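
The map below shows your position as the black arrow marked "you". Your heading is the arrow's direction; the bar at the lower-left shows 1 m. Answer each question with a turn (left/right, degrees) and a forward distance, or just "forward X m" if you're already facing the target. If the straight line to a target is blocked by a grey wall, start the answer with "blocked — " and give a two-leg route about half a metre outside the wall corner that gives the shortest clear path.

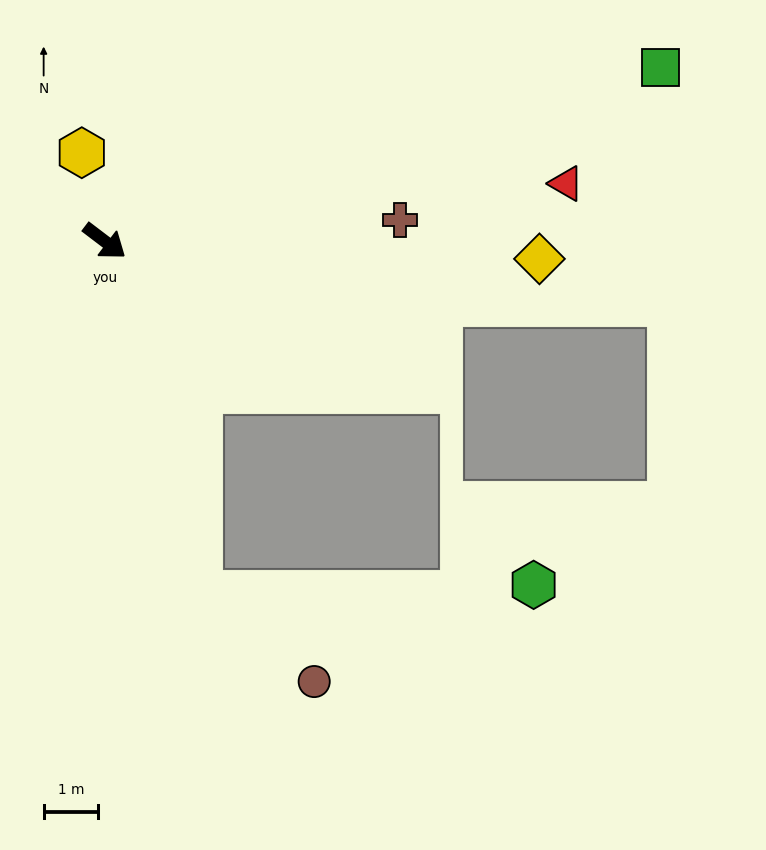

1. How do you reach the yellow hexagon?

turn left 142°, forward 1.7 m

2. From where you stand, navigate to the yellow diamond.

turn left 35°, forward 8.0 m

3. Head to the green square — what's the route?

turn left 55°, forward 10.7 m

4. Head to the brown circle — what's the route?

blocked — turn right 38°, forward 6.7 m, then turn left 38°, forward 2.6 m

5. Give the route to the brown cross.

turn left 41°, forward 5.4 m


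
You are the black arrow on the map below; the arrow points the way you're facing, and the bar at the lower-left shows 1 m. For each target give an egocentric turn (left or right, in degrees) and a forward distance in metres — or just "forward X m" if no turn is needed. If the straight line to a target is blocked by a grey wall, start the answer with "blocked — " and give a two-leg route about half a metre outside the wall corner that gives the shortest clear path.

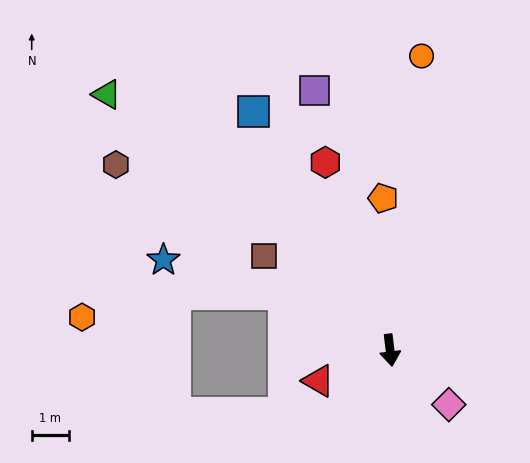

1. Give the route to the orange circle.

turn left 167°, forward 7.9 m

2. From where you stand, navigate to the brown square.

turn right 134°, forward 4.2 m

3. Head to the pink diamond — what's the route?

turn left 40°, forward 2.1 m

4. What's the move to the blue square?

turn right 157°, forward 7.3 m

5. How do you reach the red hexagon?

turn right 168°, forward 5.3 m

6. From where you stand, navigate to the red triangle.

turn right 74°, forward 2.1 m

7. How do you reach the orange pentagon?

turn left 176°, forward 4.1 m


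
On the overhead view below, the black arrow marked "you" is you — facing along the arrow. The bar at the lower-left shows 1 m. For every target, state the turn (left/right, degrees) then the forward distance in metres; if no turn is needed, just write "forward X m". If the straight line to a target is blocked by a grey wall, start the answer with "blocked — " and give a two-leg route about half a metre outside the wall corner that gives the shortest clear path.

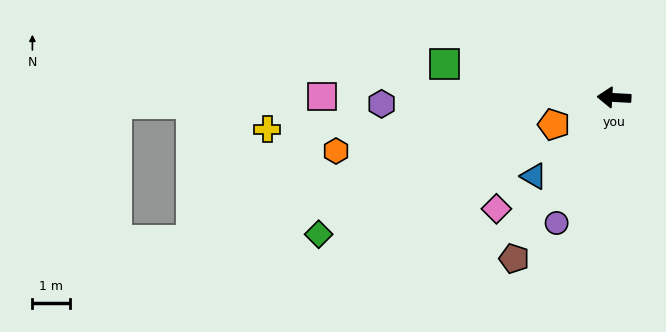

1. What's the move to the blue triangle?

turn left 47°, forward 3.0 m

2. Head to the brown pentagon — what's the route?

turn left 61°, forward 5.1 m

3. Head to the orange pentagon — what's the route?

turn left 27°, forward 1.8 m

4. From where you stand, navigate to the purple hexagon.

turn left 5°, forward 6.2 m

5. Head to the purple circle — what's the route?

turn left 68°, forward 3.7 m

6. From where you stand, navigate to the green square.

turn right 8°, forward 4.6 m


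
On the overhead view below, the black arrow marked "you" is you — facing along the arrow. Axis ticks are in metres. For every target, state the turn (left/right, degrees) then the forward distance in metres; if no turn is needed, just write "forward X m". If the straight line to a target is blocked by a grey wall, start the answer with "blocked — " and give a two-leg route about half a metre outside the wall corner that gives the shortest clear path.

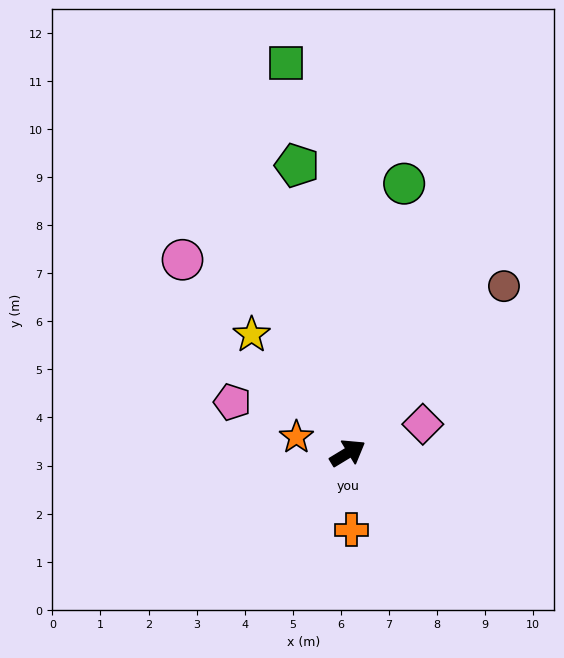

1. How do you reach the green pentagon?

turn left 69°, forward 6.1 m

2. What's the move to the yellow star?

turn left 98°, forward 3.2 m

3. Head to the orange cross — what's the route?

turn right 118°, forward 1.6 m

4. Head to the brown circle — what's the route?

turn left 16°, forward 4.8 m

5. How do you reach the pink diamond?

turn right 10°, forward 1.7 m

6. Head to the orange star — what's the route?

turn left 132°, forward 1.1 m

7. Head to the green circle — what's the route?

turn left 47°, forward 5.7 m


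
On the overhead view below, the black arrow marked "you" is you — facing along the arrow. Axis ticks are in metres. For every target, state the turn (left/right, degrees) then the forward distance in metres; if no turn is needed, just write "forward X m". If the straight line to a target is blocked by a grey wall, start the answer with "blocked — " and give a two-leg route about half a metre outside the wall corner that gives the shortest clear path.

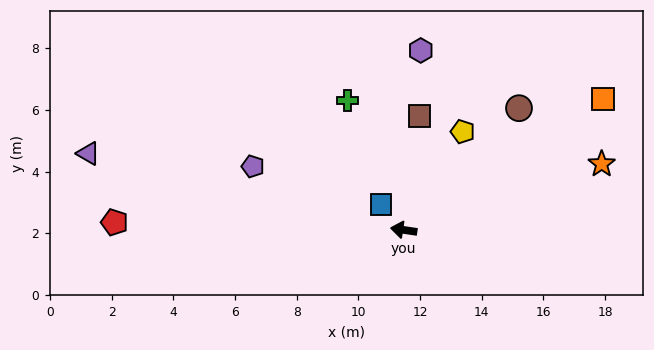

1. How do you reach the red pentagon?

turn left 7°, forward 9.4 m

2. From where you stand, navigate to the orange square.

turn right 138°, forward 7.7 m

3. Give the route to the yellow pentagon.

turn right 113°, forward 3.7 m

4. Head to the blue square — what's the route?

turn right 40°, forward 1.1 m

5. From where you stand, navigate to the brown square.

turn right 89°, forward 3.7 m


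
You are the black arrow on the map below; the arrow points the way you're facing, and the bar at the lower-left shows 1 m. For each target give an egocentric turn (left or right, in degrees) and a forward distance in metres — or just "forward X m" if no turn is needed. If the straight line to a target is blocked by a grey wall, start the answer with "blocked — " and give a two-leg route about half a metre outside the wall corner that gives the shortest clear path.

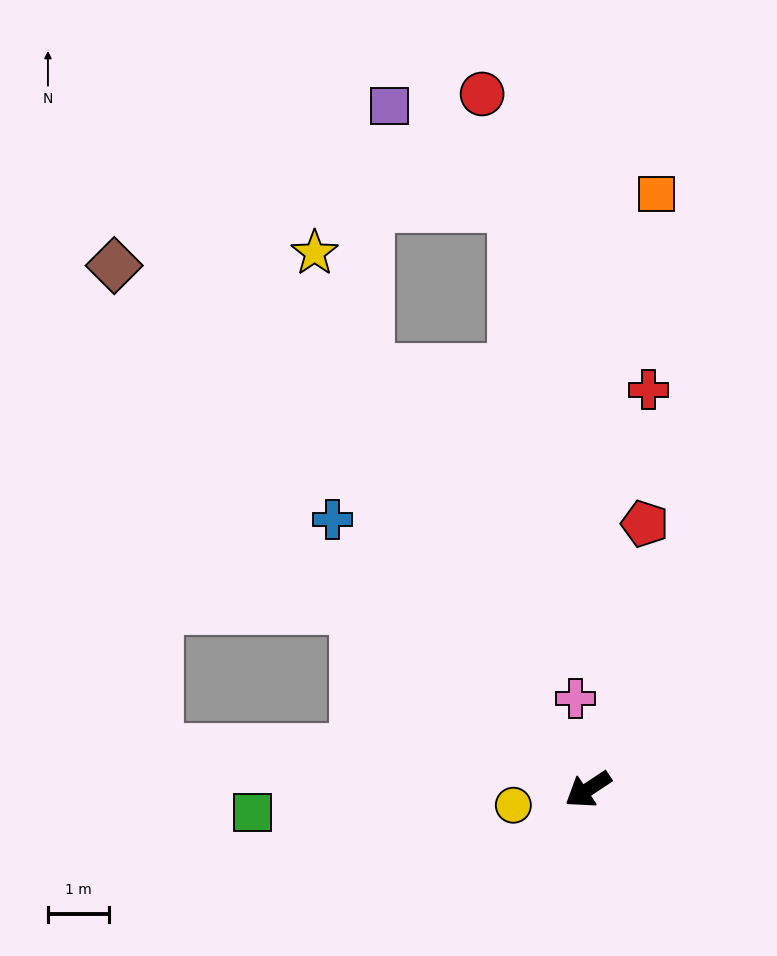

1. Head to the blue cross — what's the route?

turn right 80°, forward 6.1 m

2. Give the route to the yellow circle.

turn right 22°, forward 1.2 m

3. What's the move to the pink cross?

turn right 116°, forward 1.5 m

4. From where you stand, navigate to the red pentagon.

turn right 136°, forward 4.4 m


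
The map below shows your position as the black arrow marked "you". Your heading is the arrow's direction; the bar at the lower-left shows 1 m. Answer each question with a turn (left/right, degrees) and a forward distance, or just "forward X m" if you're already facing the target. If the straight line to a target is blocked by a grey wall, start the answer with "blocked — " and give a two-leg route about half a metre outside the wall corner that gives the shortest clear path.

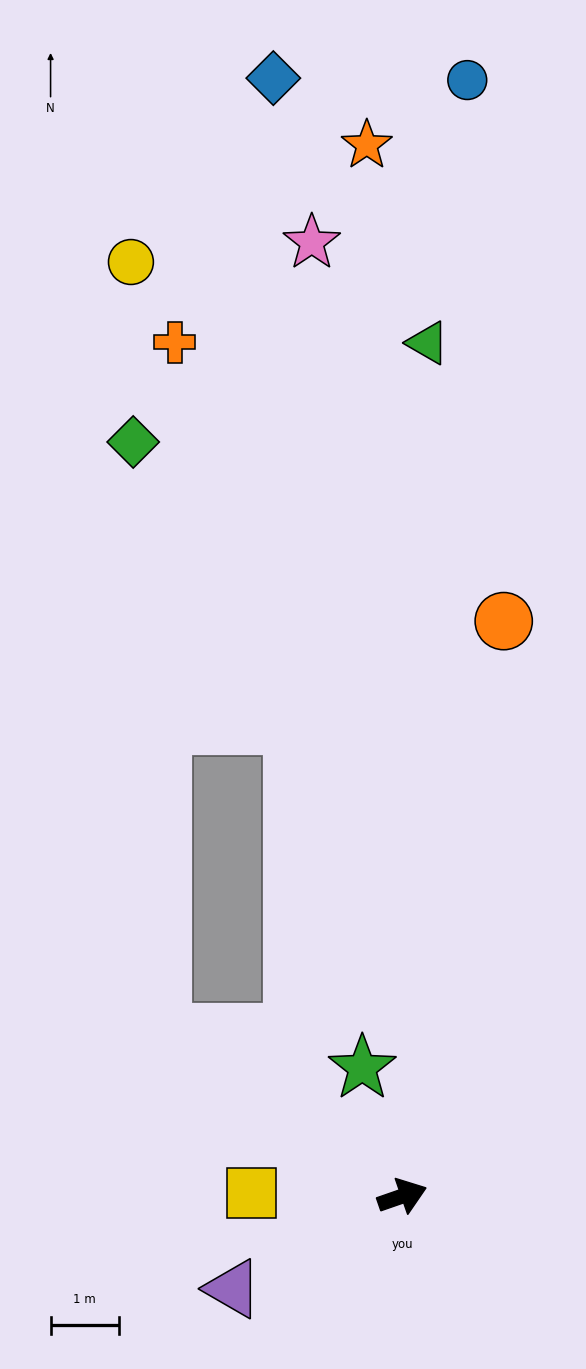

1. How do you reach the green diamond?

blocked — turn left 127°, forward 4.2 m, then turn right 53°, forward 8.6 m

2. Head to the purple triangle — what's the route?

turn right 171°, forward 2.8 m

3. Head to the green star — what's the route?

turn left 88°, forward 2.0 m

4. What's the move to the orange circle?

turn left 61°, forward 8.5 m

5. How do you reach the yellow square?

turn left 160°, forward 2.2 m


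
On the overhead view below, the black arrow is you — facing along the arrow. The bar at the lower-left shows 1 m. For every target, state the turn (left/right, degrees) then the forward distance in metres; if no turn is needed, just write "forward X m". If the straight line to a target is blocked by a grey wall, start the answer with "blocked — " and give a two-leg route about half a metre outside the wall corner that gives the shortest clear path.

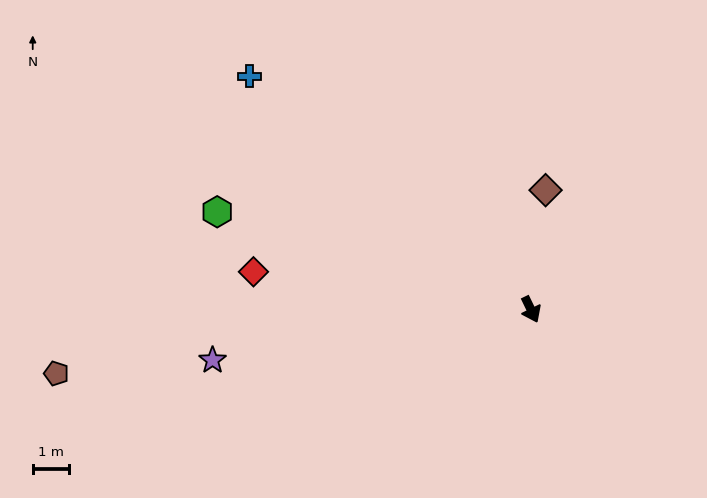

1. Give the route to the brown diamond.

turn left 147°, forward 3.3 m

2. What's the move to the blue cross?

turn right 155°, forward 10.0 m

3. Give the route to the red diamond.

turn right 124°, forward 7.7 m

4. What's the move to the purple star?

turn right 107°, forward 8.8 m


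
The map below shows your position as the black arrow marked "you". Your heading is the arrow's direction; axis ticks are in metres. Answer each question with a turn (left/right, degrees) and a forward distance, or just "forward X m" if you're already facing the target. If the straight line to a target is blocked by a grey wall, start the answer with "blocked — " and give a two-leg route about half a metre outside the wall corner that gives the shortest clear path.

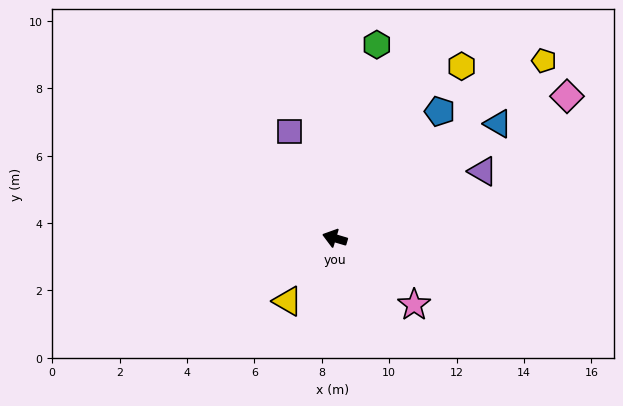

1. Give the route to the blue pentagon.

turn right 113°, forward 4.9 m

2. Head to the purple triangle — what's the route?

turn right 139°, forward 4.8 m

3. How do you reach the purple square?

turn right 50°, forward 3.4 m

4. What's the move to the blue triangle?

turn right 128°, forward 5.9 m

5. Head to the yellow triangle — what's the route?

turn left 70°, forward 2.3 m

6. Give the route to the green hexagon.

turn right 86°, forward 5.9 m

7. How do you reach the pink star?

turn left 157°, forward 3.1 m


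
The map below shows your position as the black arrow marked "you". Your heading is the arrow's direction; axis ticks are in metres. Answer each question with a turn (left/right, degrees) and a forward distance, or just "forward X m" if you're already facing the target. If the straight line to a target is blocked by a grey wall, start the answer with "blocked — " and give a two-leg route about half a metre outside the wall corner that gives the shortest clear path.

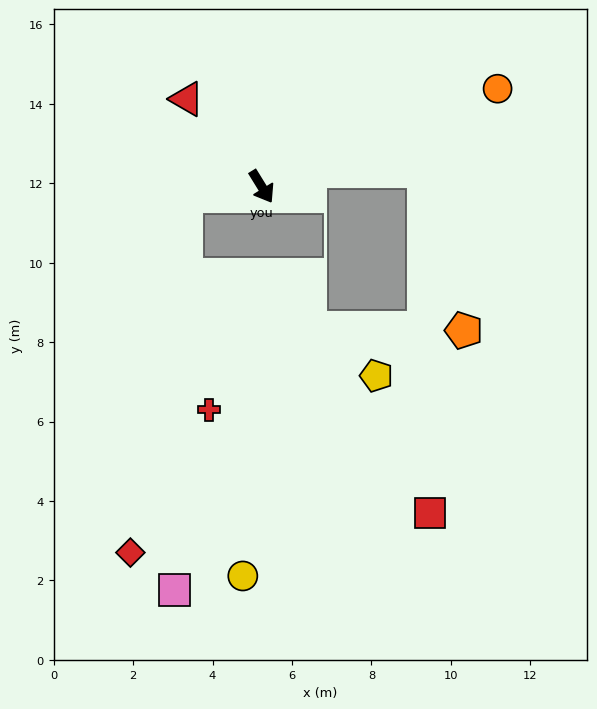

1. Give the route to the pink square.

blocked — turn right 114°, forward 1.9 m, then turn left 81°, forward 9.9 m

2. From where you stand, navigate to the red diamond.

blocked — turn right 114°, forward 1.9 m, then turn left 74°, forward 9.1 m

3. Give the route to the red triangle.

turn right 171°, forward 2.9 m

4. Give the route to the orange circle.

turn left 81°, forward 6.4 m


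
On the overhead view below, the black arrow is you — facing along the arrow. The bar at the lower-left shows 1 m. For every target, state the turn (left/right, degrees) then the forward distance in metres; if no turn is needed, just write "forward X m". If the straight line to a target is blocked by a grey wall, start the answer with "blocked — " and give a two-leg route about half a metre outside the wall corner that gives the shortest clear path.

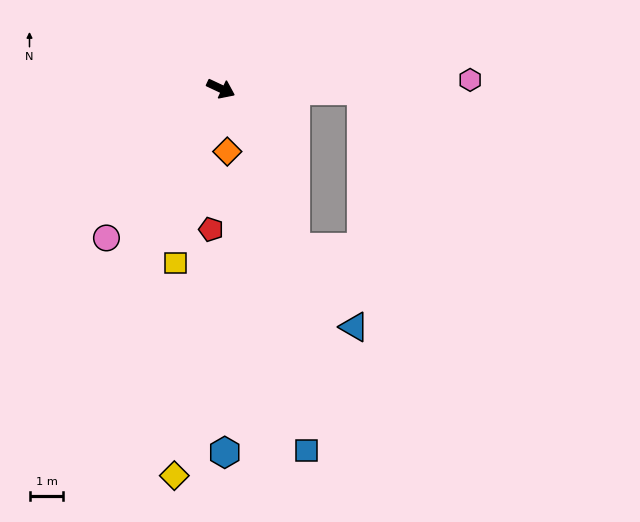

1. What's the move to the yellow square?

turn right 79°, forward 5.3 m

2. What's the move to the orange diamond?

turn right 59°, forward 1.9 m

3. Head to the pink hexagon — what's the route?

turn left 27°, forward 7.4 m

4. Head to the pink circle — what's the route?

turn right 102°, forward 5.5 m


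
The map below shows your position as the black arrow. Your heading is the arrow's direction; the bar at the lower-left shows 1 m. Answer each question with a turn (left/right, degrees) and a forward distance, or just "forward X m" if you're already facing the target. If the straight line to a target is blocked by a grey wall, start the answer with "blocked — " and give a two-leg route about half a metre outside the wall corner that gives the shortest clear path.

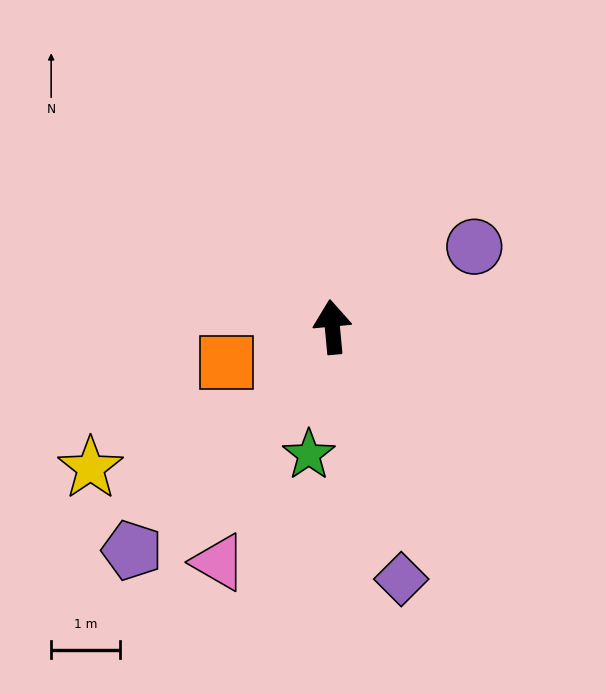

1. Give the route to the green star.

turn left 164°, forward 1.9 m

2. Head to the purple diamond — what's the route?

turn right 170°, forward 3.8 m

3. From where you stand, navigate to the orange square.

turn left 103°, forward 1.6 m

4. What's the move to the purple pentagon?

turn left 133°, forward 4.3 m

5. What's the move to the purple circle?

turn right 66°, forward 2.4 m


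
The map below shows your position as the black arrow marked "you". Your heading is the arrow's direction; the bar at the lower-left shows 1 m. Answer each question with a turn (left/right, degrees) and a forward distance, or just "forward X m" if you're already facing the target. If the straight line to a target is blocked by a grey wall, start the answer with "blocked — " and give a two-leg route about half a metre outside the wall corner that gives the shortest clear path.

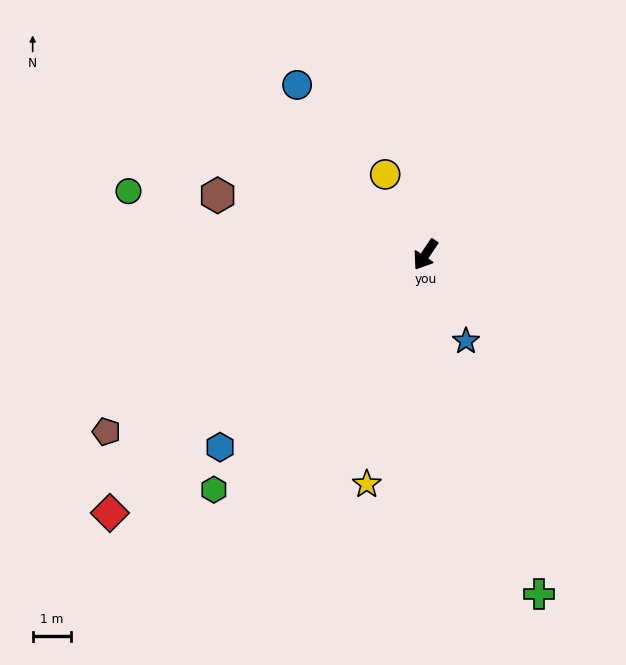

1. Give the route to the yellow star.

turn left 20°, forward 6.2 m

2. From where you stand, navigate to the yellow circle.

turn right 120°, forward 2.4 m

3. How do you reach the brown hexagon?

turn right 72°, forward 5.7 m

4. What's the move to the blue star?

turn left 59°, forward 2.5 m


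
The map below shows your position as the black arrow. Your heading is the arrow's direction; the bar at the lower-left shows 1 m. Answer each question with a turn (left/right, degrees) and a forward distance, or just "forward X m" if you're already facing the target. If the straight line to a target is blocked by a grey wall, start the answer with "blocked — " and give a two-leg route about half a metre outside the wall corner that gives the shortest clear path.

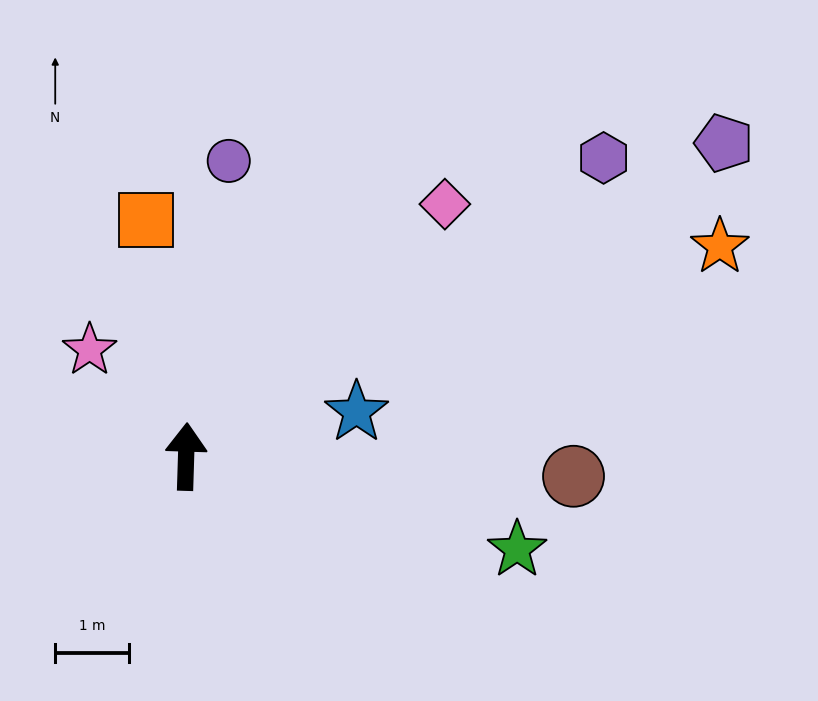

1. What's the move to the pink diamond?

turn right 44°, forward 4.9 m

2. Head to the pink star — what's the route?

turn left 44°, forward 1.9 m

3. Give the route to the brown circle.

turn right 91°, forward 5.3 m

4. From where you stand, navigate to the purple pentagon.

turn right 58°, forward 8.4 m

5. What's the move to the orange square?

turn left 11°, forward 3.2 m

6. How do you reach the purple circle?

turn right 6°, forward 4.0 m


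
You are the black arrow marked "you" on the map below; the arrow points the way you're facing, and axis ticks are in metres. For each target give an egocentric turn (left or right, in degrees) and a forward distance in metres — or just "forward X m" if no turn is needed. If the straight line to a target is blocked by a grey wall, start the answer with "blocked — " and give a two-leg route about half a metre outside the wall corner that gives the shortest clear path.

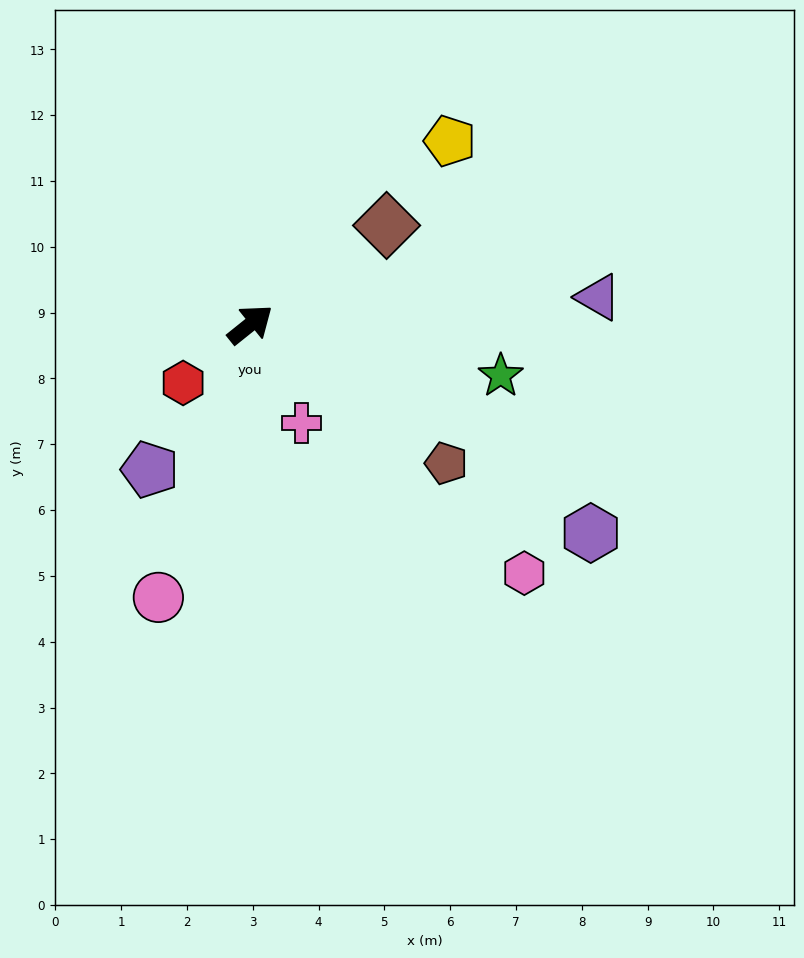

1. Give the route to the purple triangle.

turn right 34°, forward 5.3 m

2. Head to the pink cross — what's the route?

turn right 101°, forward 1.7 m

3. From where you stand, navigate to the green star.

turn right 50°, forward 3.9 m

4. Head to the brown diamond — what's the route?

turn right 3°, forward 2.6 m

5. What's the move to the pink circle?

turn right 147°, forward 4.4 m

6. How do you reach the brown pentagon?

turn right 74°, forward 3.6 m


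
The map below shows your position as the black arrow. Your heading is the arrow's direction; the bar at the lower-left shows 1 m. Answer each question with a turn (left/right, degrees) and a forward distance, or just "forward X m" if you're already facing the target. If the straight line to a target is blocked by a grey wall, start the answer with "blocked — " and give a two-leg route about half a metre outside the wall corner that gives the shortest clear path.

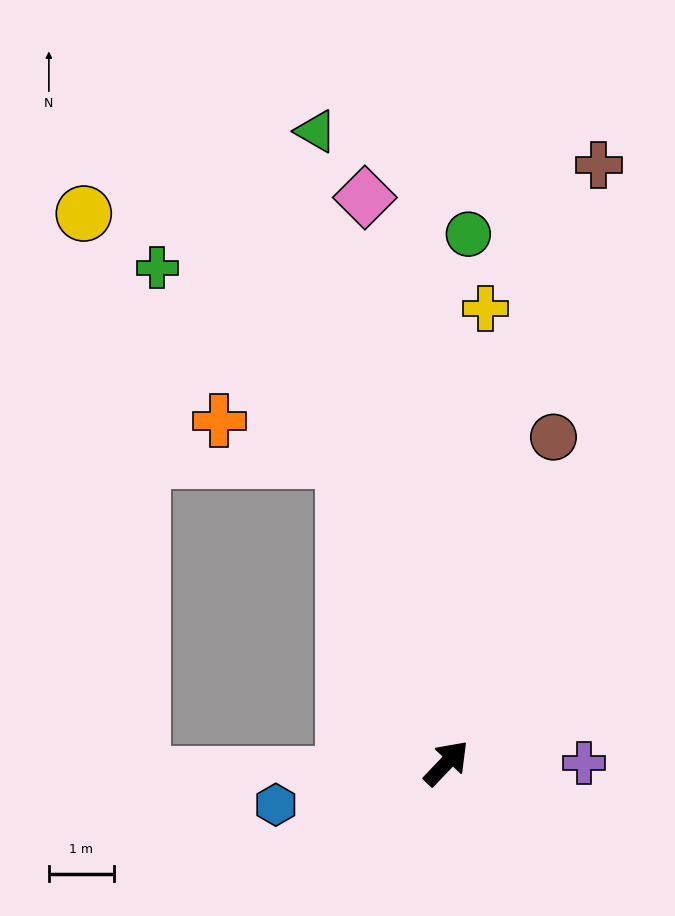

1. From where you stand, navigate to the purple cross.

turn right 46°, forward 2.1 m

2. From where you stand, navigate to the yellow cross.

turn left 39°, forward 7.0 m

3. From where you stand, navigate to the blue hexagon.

turn left 147°, forward 2.7 m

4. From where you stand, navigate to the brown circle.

turn left 25°, forward 5.3 m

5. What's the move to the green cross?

blocked — turn left 62°, forward 4.9 m, then turn left 26°, forward 4.1 m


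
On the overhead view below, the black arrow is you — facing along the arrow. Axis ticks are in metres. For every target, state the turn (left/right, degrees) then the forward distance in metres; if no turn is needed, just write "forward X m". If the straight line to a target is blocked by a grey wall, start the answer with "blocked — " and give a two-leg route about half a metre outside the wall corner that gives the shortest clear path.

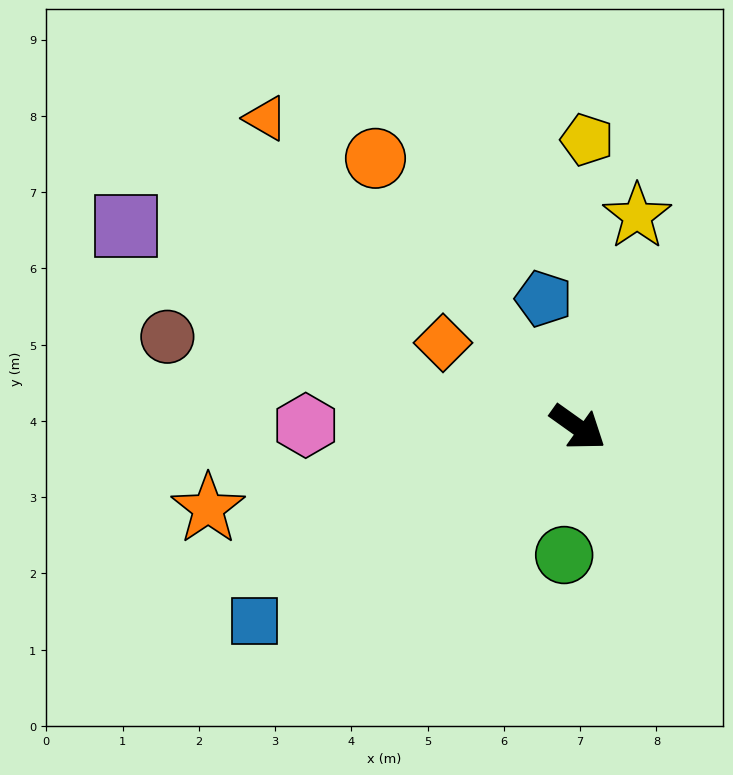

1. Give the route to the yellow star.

turn left 110°, forward 2.9 m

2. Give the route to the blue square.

turn right 114°, forward 4.9 m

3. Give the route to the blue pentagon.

turn left 140°, forward 1.7 m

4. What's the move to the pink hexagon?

turn right 145°, forward 3.6 m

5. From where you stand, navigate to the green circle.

turn right 61°, forward 1.7 m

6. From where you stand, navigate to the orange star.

turn right 132°, forward 5.0 m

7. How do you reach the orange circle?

turn left 162°, forward 4.4 m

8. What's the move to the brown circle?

turn right 157°, forward 5.5 m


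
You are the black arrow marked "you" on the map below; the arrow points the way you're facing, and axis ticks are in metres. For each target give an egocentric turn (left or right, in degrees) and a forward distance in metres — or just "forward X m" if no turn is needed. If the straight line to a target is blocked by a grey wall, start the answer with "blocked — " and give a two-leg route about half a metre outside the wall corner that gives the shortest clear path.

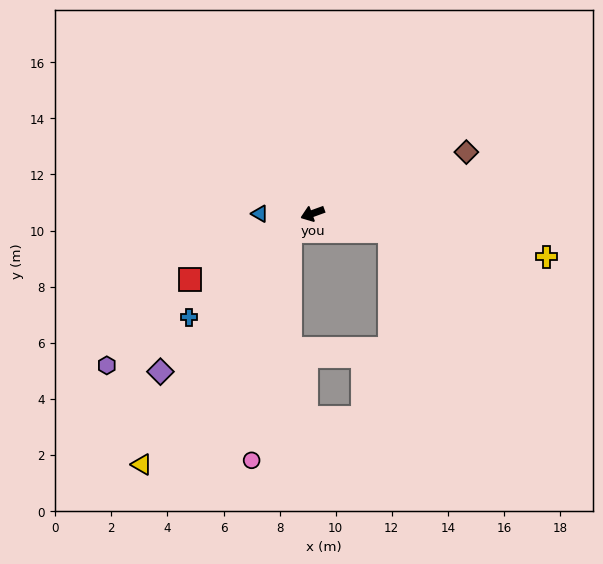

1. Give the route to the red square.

turn left 8°, forward 5.0 m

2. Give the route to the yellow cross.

turn left 150°, forward 8.5 m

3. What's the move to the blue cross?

turn left 20°, forward 5.8 m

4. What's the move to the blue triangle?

turn right 20°, forward 1.9 m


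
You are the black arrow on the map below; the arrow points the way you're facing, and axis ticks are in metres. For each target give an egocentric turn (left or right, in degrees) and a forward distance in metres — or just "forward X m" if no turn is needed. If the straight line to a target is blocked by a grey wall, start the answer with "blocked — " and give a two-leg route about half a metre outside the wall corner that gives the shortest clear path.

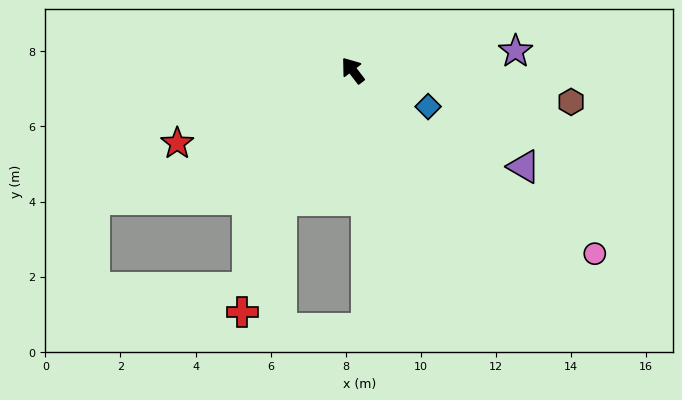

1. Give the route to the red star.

turn left 75°, forward 5.1 m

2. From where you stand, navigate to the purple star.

turn right 121°, forward 4.4 m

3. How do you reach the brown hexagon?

turn right 136°, forward 5.9 m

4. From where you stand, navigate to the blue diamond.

turn right 153°, forward 2.2 m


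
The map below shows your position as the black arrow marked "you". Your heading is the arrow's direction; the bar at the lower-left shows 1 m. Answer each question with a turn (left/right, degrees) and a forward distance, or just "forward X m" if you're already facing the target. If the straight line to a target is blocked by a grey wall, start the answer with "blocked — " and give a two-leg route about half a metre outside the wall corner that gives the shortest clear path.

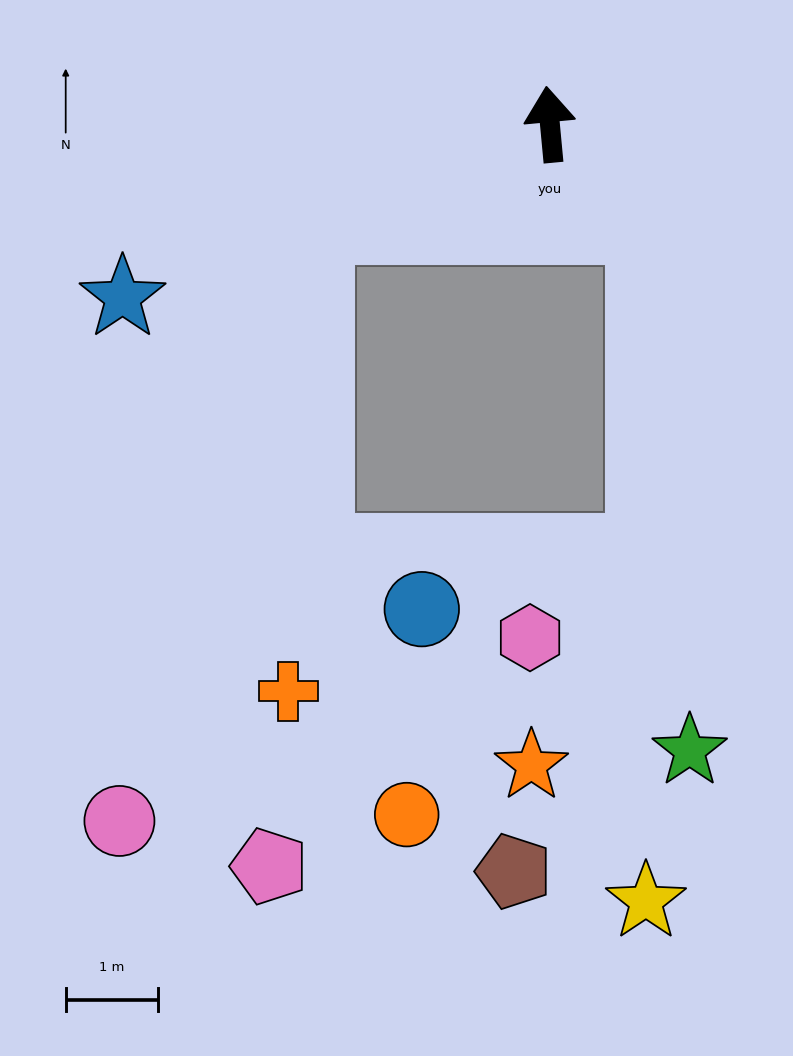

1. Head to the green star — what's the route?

blocked — turn right 142°, forward 1.5 m, then turn right 39°, forward 5.7 m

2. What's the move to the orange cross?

blocked — turn left 108°, forward 2.8 m, then turn left 63°, forward 5.1 m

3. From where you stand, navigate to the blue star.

turn left 107°, forward 5.0 m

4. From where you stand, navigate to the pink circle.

blocked — turn left 108°, forward 2.8 m, then turn left 49°, forward 6.8 m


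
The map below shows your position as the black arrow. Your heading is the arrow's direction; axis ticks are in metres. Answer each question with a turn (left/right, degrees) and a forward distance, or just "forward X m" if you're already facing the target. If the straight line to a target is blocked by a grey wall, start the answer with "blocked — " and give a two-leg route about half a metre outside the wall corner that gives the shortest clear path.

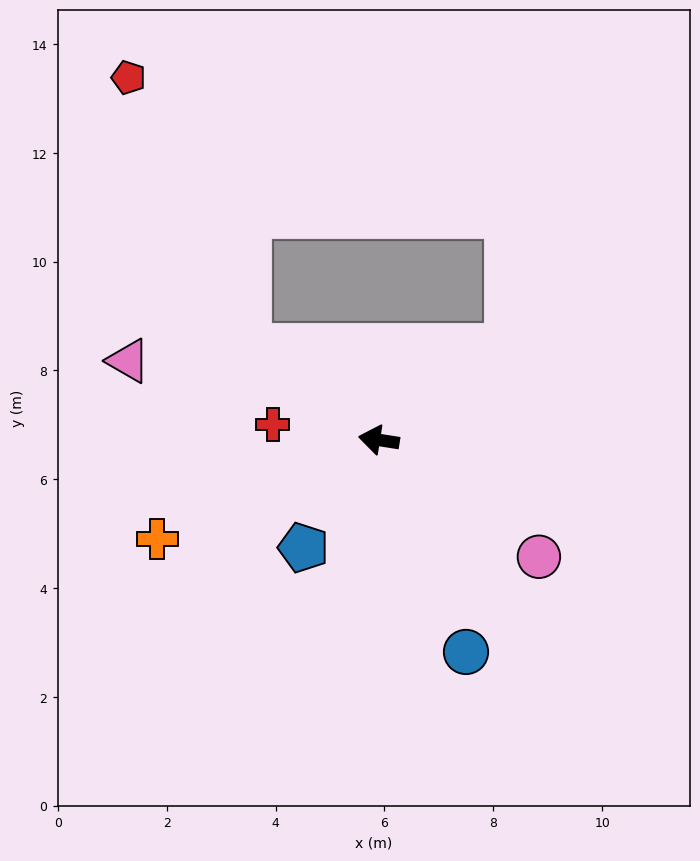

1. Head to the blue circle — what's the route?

turn left 121°, forward 4.2 m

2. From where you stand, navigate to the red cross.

forward 2.0 m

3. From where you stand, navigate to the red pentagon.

blocked — turn right 27°, forward 2.9 m, then turn right 30°, forward 5.4 m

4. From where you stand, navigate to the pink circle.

turn left 153°, forward 3.6 m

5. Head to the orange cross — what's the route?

turn left 33°, forward 4.5 m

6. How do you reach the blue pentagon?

turn left 64°, forward 2.4 m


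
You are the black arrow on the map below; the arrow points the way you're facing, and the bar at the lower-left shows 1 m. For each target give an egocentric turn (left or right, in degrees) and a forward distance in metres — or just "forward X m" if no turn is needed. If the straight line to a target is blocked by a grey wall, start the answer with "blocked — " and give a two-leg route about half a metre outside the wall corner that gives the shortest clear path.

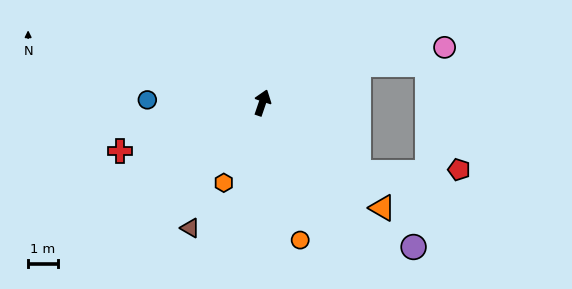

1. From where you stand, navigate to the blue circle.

turn left 107°, forward 3.9 m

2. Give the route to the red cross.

turn left 128°, forward 5.1 m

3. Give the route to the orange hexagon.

turn left 173°, forward 3.0 m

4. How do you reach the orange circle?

turn right 146°, forward 4.8 m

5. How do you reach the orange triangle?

turn right 112°, forward 5.4 m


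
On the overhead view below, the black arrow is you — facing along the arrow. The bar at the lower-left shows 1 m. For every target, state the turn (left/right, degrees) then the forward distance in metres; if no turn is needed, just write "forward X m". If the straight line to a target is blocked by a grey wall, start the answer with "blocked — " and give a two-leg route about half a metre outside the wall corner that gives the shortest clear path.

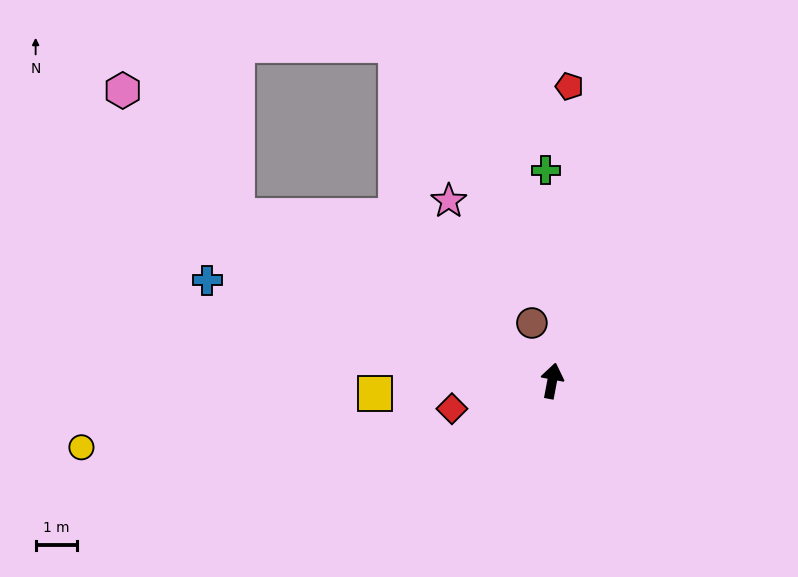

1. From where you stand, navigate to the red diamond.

turn left 116°, forward 2.5 m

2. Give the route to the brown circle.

turn left 30°, forward 1.5 m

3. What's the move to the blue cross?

turn left 84°, forward 8.8 m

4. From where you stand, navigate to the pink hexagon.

blocked — turn left 73°, forward 8.7 m, then turn right 20°, forward 4.1 m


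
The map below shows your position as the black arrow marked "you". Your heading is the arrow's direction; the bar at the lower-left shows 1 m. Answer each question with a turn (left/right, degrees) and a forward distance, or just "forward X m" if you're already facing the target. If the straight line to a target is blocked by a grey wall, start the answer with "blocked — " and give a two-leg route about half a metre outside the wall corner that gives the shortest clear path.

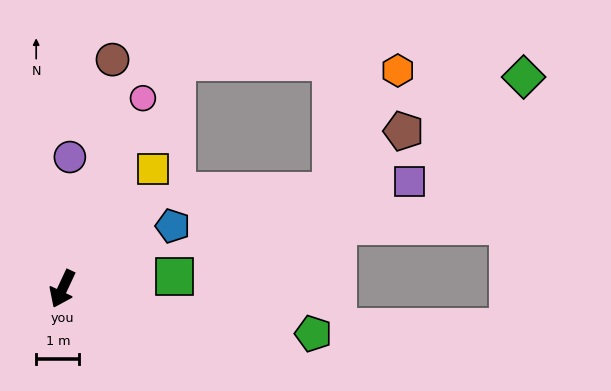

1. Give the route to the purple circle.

turn right 158°, forward 3.0 m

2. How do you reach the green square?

turn left 122°, forward 2.6 m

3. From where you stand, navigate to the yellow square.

turn left 168°, forward 3.5 m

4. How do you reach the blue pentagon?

turn left 145°, forward 2.9 m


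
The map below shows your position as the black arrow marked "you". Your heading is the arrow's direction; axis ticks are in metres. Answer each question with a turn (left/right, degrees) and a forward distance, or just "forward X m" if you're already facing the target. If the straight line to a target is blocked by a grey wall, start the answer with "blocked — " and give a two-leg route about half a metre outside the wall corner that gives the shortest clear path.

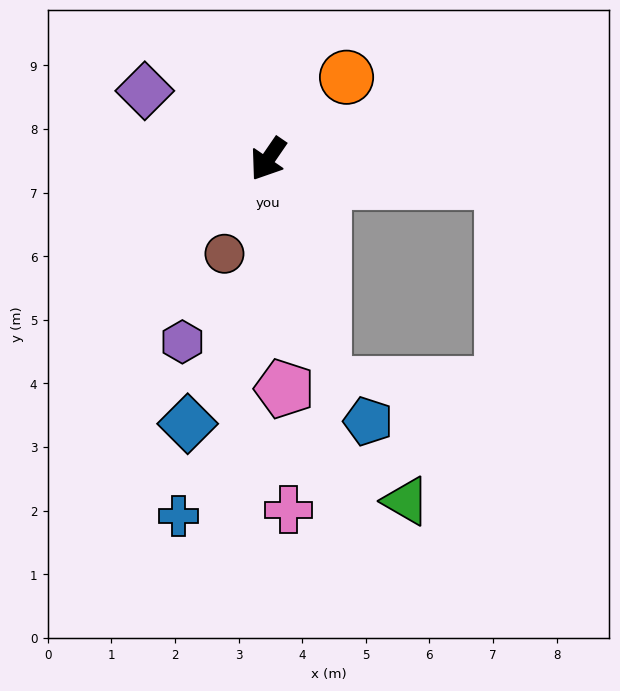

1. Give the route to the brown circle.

turn left 10°, forward 1.6 m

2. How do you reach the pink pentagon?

turn left 38°, forward 3.6 m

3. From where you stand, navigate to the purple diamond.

turn right 85°, forward 2.2 m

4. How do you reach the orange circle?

turn left 171°, forward 1.8 m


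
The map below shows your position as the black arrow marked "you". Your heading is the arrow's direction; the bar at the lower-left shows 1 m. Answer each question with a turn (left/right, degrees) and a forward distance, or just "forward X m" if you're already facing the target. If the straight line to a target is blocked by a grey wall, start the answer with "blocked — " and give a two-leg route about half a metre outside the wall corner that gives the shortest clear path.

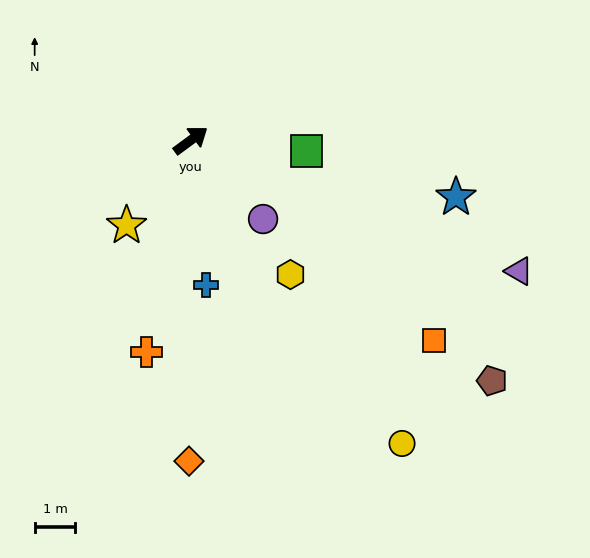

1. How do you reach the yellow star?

turn right 163°, forward 2.6 m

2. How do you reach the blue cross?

turn right 120°, forward 3.6 m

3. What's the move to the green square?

turn right 42°, forward 2.9 m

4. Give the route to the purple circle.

turn right 84°, forward 2.6 m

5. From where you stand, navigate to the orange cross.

turn right 138°, forward 5.3 m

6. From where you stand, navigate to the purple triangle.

turn right 58°, forward 8.7 m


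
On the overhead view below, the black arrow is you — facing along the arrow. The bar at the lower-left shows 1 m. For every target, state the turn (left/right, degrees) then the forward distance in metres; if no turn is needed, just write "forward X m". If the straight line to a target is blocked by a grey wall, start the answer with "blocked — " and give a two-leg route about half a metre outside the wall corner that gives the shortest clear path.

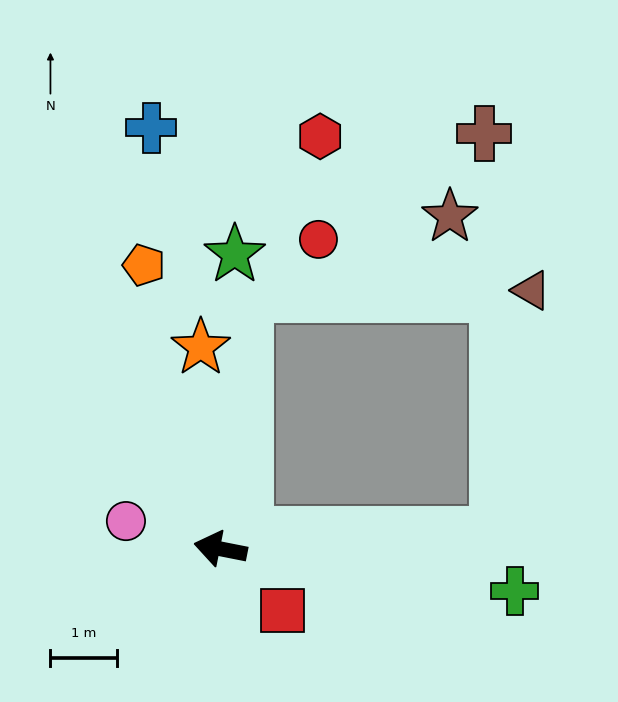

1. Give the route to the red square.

turn left 147°, forward 1.3 m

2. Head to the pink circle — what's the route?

turn right 5°, forward 1.5 m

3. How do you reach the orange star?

turn right 73°, forward 3.0 m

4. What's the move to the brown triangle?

blocked — turn right 166°, forward 4.2 m, then turn left 79°, forward 3.7 m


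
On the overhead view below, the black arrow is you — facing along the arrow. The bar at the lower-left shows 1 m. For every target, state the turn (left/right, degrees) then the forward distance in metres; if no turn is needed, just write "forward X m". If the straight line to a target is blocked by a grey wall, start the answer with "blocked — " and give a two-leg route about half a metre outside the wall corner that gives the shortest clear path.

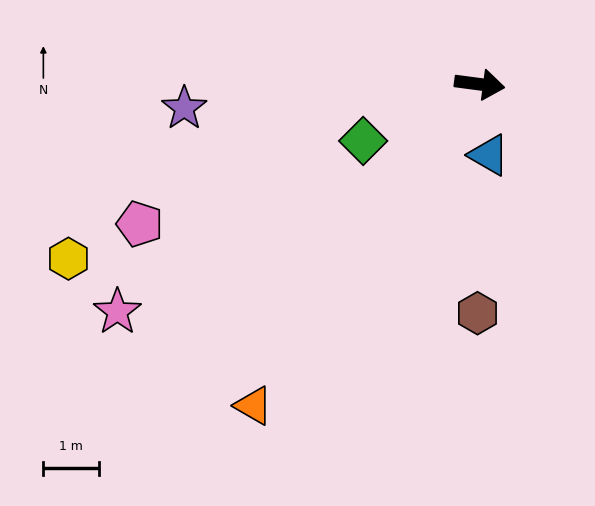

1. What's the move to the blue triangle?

turn right 75°, forward 1.3 m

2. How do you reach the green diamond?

turn right 147°, forward 2.3 m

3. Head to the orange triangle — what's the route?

turn right 118°, forward 7.0 m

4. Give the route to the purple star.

turn right 168°, forward 5.3 m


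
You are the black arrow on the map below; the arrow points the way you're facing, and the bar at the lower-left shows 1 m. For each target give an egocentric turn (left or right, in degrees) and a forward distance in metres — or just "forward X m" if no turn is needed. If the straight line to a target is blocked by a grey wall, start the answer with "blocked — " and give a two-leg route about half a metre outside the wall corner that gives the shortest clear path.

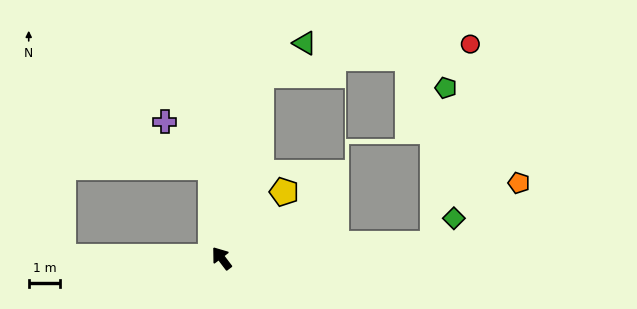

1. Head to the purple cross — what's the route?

blocked — turn right 31°, forward 2.9 m, then turn left 40°, forward 2.0 m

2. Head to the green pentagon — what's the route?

blocked — turn right 124°, forward 6.7 m, then turn left 82°, forward 5.0 m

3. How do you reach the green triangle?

blocked — turn right 49°, forward 5.9 m, then turn right 42°, forward 1.7 m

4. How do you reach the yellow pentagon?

turn right 81°, forward 2.9 m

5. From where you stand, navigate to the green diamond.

blocked — turn right 124°, forward 6.7 m, then turn left 49°, forward 1.1 m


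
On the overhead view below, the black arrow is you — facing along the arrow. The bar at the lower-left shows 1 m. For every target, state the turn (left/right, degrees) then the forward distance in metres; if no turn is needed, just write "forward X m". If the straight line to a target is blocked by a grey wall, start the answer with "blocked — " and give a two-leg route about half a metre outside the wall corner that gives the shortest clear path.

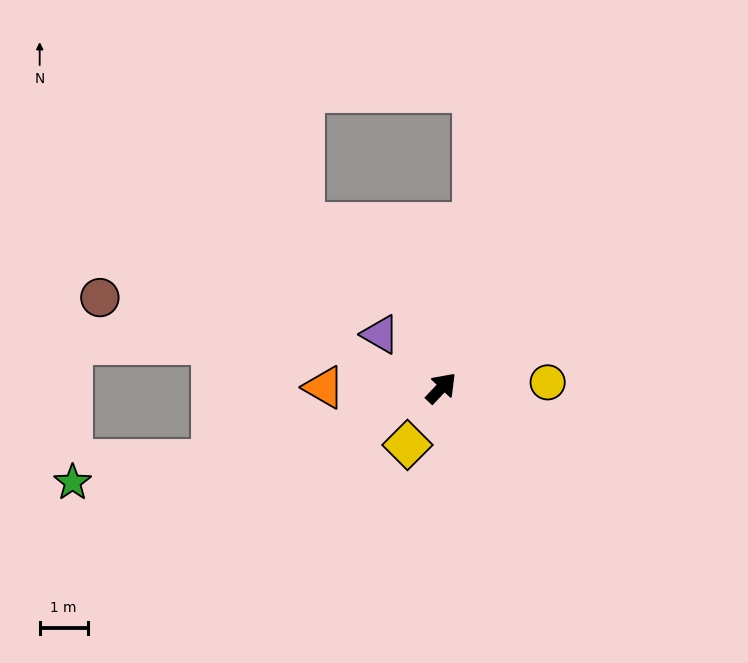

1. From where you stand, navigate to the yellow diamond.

turn right 167°, forward 1.4 m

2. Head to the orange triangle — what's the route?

turn left 133°, forward 2.4 m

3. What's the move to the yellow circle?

turn right 44°, forward 2.2 m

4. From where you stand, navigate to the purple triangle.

turn left 92°, forward 1.7 m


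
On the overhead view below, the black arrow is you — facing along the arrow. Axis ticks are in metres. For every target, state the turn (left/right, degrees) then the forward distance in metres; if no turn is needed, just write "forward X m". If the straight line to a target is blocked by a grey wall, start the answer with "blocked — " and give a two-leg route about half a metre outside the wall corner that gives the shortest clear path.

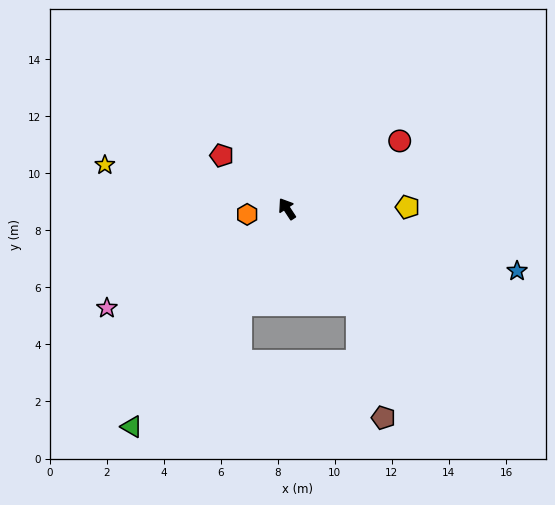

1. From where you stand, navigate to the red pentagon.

turn left 17°, forward 3.0 m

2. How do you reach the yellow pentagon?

turn right 122°, forward 4.2 m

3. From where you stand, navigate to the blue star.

turn right 138°, forward 8.4 m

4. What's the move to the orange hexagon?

turn left 65°, forward 1.4 m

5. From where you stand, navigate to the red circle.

turn right 92°, forward 4.6 m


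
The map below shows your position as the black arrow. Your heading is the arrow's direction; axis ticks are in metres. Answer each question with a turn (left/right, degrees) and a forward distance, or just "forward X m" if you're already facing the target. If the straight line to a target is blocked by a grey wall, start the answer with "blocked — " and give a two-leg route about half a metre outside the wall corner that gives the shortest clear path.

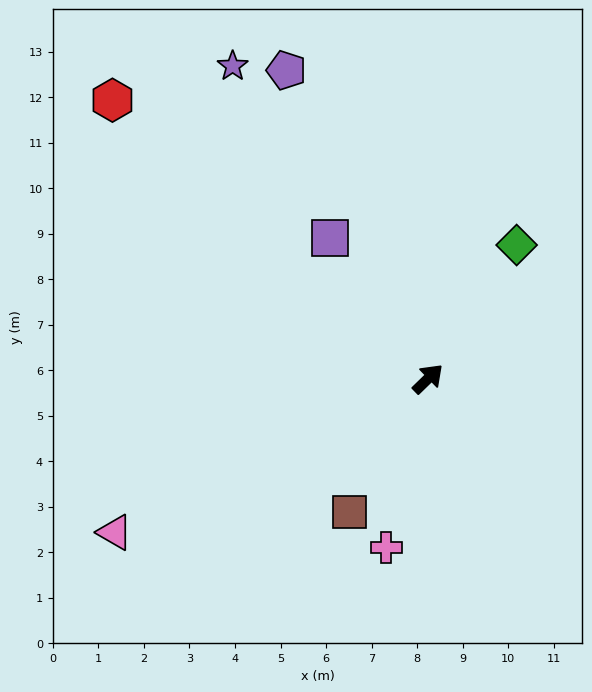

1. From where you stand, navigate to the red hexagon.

turn left 94°, forward 9.2 m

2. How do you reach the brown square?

turn right 165°, forward 3.4 m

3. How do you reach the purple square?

turn left 81°, forward 3.8 m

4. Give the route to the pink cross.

turn right 148°, forward 3.8 m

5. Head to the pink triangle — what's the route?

turn left 162°, forward 7.7 m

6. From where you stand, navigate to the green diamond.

turn left 12°, forward 3.5 m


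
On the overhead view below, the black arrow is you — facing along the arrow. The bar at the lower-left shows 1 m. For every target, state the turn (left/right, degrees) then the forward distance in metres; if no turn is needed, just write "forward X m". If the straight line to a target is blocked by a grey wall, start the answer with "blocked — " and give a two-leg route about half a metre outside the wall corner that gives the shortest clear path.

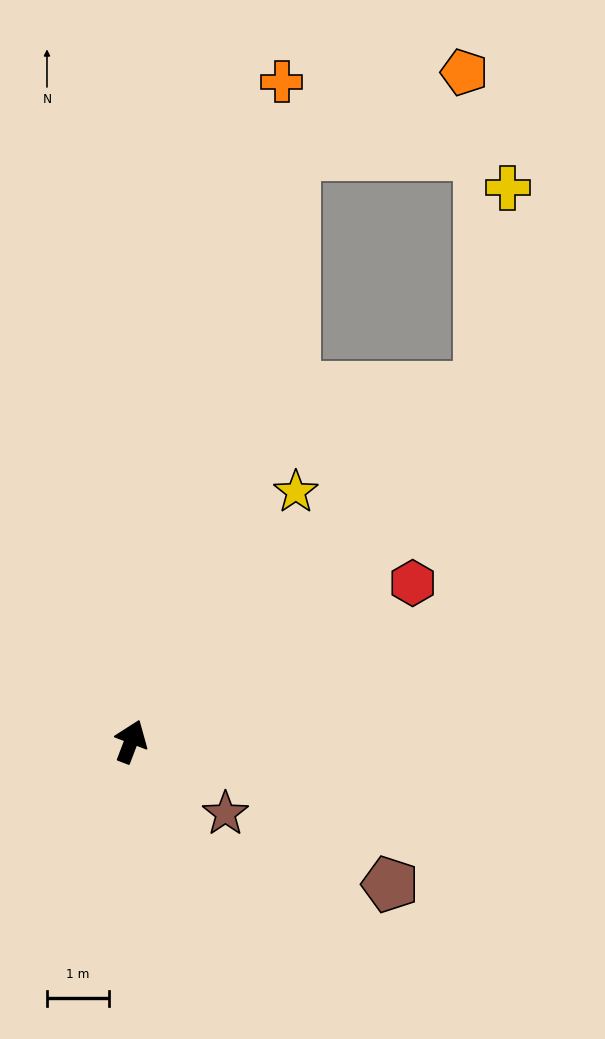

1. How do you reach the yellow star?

turn right 12°, forward 4.8 m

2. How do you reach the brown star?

turn right 106°, forward 1.9 m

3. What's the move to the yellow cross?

blocked — turn right 24°, forward 8.0 m, then turn left 37°, forward 3.2 m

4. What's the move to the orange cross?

turn left 8°, forward 10.9 m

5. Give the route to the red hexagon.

turn right 40°, forward 5.2 m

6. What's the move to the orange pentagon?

blocked — turn left 5°, forward 9.8 m, then turn right 48°, forward 3.0 m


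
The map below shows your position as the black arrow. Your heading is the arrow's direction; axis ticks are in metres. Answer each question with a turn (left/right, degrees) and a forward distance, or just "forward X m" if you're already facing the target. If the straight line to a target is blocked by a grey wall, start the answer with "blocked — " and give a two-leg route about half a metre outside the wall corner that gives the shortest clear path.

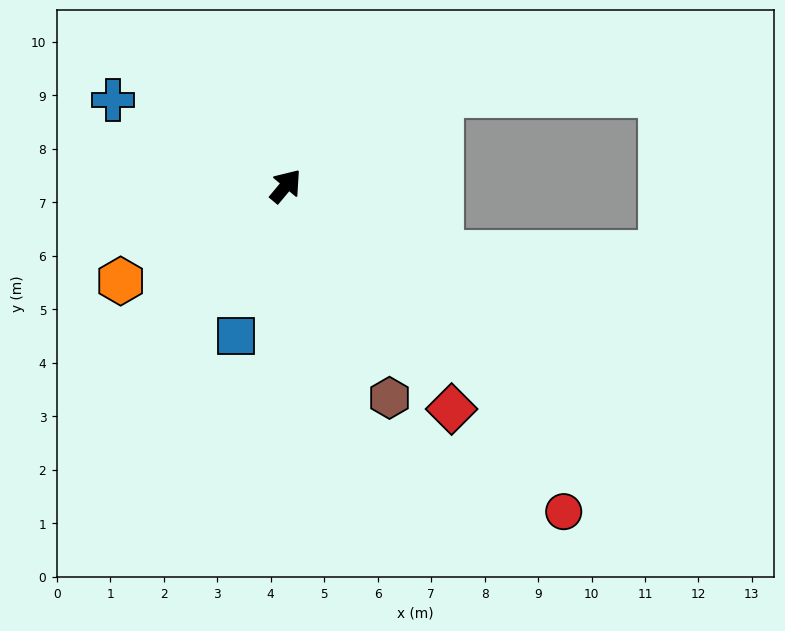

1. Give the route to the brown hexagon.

turn right 114°, forward 4.4 m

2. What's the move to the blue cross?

turn left 104°, forward 3.6 m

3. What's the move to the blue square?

turn right 158°, forward 3.0 m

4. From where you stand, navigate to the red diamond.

turn right 104°, forward 5.2 m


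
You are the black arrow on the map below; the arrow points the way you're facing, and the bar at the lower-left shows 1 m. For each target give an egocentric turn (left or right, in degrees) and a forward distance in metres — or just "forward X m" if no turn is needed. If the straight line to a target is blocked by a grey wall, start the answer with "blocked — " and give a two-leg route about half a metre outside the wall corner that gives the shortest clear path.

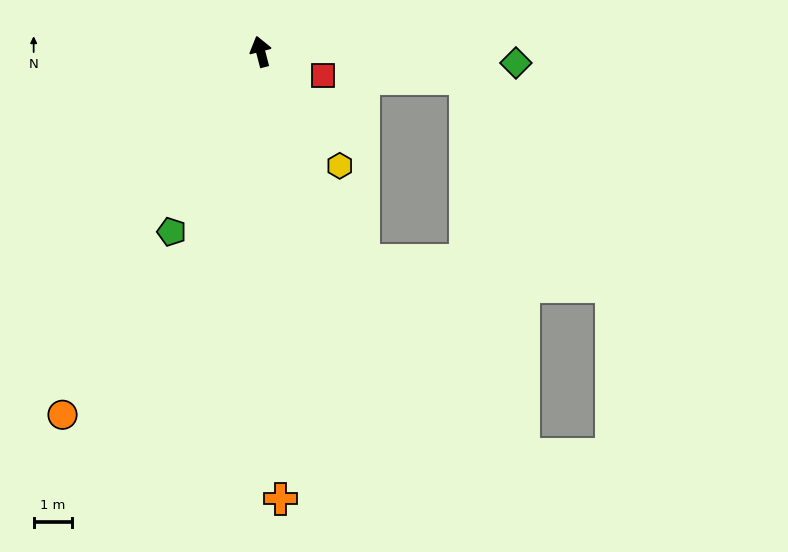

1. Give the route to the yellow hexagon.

turn right 160°, forward 3.6 m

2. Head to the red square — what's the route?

turn right 126°, forward 1.7 m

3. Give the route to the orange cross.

turn left 168°, forward 11.6 m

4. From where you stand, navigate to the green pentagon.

turn left 139°, forward 5.2 m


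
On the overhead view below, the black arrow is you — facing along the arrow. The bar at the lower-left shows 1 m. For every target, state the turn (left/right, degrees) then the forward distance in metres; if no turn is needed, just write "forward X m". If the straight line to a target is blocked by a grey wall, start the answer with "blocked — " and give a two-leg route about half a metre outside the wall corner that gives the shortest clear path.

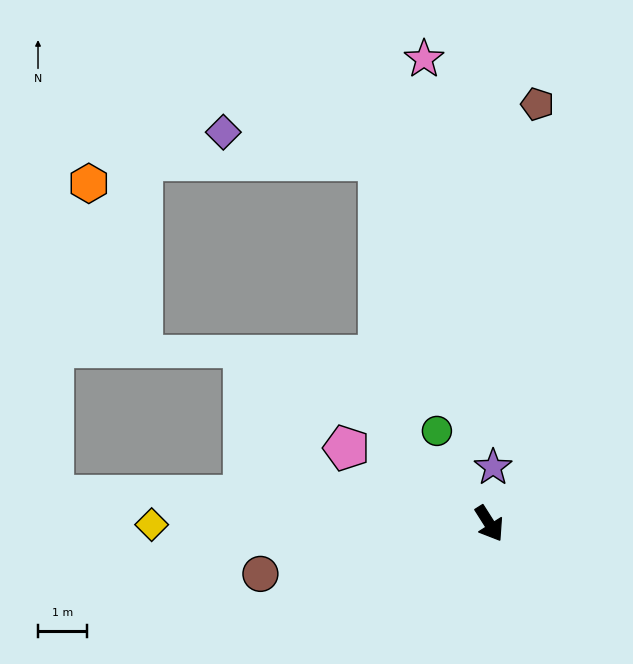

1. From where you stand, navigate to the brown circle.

turn right 110°, forward 4.8 m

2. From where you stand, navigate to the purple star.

turn left 144°, forward 1.2 m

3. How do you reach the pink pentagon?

turn right 150°, forward 3.3 m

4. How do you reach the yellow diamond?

turn right 122°, forward 6.9 m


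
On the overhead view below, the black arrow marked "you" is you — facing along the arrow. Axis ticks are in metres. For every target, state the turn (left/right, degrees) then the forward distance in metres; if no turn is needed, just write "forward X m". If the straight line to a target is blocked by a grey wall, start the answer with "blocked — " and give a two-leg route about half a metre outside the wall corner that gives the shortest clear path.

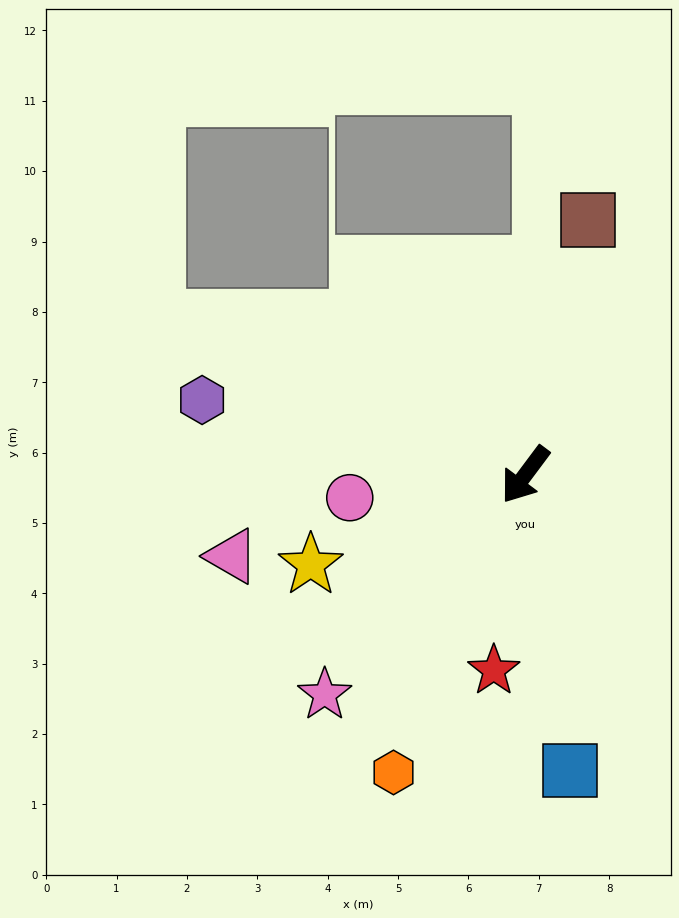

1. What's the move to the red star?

turn left 28°, forward 2.8 m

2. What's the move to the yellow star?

turn right 30°, forward 3.3 m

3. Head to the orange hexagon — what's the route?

turn left 13°, forward 4.6 m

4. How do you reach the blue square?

turn left 45°, forward 4.2 m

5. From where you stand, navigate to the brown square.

turn right 157°, forward 3.7 m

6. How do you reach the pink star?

turn right 6°, forward 4.2 m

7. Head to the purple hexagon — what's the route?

turn right 66°, forward 4.7 m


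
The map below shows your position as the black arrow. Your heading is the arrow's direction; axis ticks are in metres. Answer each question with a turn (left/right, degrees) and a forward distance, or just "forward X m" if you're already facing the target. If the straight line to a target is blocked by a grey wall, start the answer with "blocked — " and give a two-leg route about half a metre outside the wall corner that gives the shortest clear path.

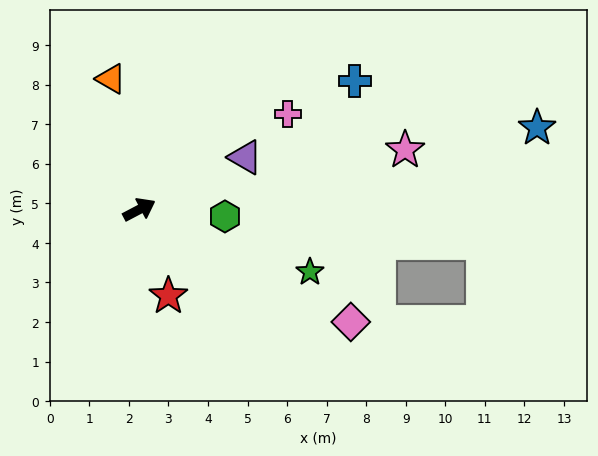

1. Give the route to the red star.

turn right 99°, forward 2.3 m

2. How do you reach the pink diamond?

turn right 56°, forward 6.1 m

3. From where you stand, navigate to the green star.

turn right 48°, forward 4.6 m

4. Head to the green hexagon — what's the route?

turn right 32°, forward 2.2 m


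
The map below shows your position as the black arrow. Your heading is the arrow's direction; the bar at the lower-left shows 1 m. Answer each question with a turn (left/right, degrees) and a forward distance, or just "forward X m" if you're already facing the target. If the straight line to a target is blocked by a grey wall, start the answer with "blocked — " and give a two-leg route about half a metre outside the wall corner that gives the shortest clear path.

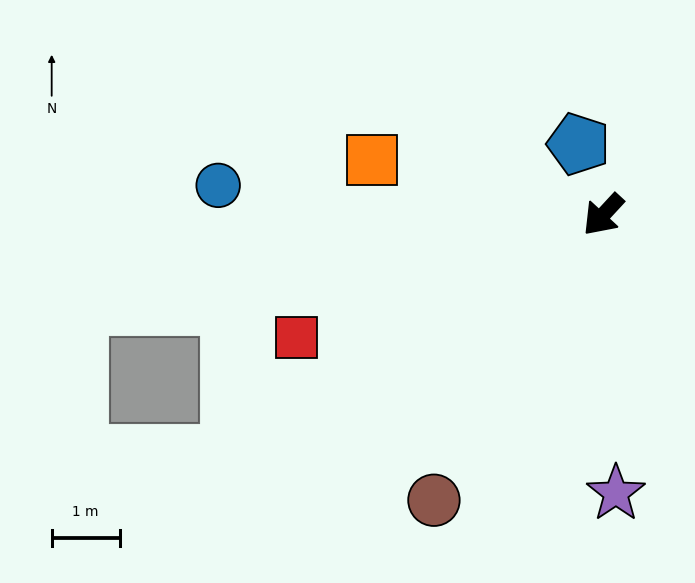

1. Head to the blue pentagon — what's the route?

turn right 118°, forward 1.1 m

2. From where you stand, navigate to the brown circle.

turn left 12°, forward 4.9 m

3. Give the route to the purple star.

turn left 45°, forward 4.1 m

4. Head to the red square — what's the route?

turn right 25°, forward 4.9 m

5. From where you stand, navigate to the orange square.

turn right 61°, forward 3.5 m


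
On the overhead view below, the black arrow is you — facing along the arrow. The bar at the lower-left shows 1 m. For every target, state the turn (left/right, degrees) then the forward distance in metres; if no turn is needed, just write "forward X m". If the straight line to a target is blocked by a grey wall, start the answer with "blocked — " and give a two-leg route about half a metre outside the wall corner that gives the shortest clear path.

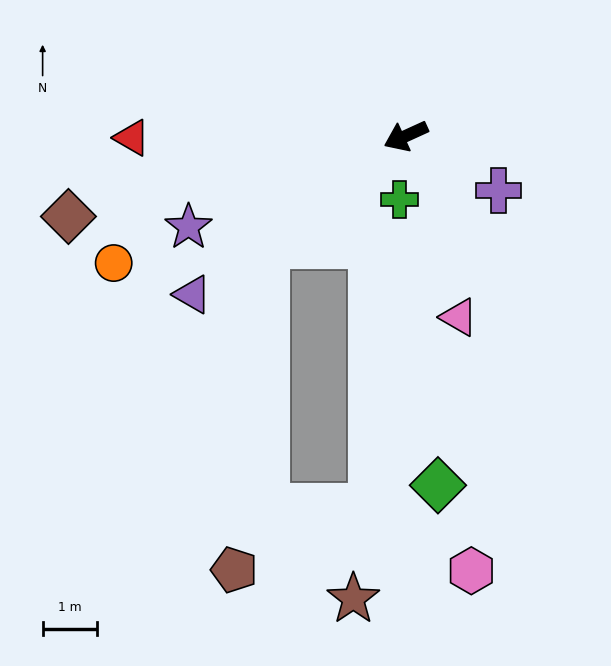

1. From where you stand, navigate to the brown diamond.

turn right 11°, forward 6.3 m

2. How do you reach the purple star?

forward 4.3 m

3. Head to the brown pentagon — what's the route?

blocked — turn left 14°, forward 3.2 m, then turn left 46°, forward 6.0 m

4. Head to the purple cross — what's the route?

turn left 125°, forward 2.0 m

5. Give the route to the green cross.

turn left 60°, forward 1.2 m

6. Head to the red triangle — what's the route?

turn right 24°, forward 5.0 m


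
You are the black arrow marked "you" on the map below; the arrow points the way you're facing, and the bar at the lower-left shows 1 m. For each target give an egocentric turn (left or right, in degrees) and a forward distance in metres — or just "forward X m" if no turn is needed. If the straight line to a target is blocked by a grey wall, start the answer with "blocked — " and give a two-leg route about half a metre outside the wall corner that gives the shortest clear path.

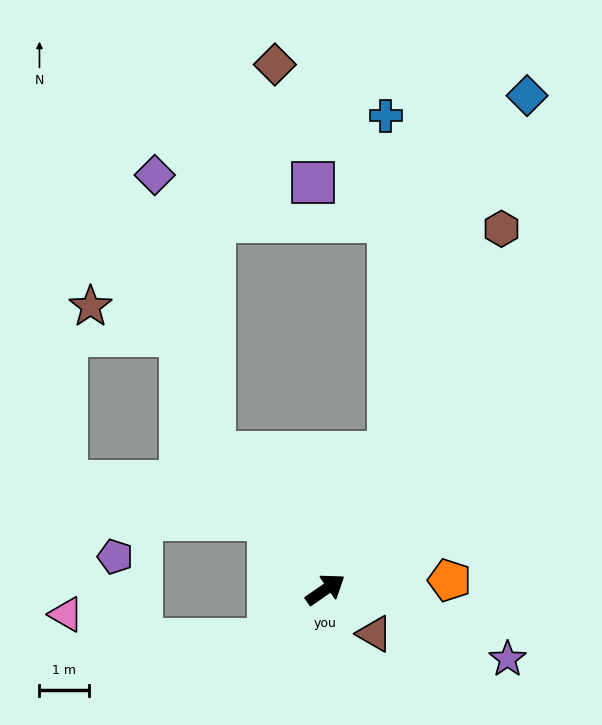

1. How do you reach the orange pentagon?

turn right 30°, forward 2.5 m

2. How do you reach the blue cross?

blocked — turn left 31°, forward 3.1 m, then turn left 25°, forward 6.8 m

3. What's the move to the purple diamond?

blocked — turn left 94°, forward 3.6 m, then turn right 26°, forward 5.8 m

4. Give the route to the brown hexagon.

turn left 29°, forward 8.2 m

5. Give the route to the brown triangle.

turn right 77°, forward 1.3 m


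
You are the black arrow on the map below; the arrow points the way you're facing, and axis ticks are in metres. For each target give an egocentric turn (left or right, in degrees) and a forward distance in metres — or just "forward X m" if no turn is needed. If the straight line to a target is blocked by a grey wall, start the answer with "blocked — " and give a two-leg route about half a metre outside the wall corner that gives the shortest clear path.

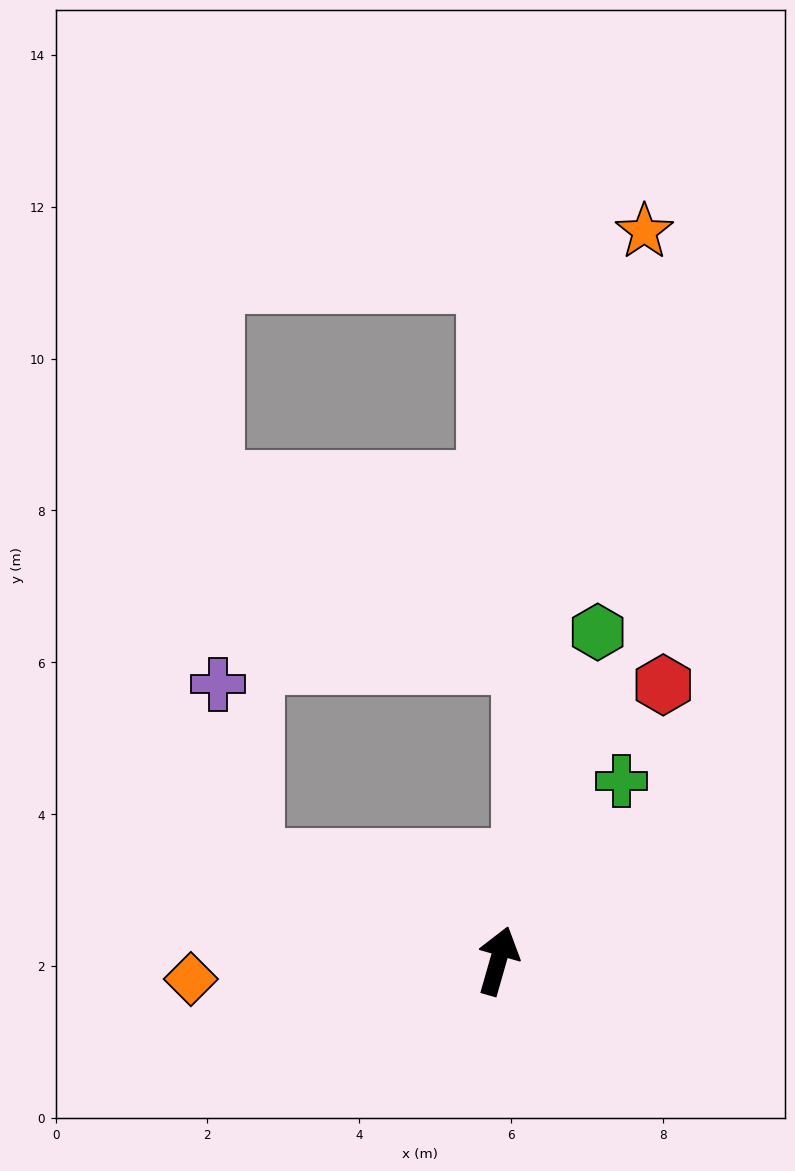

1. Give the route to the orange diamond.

turn left 109°, forward 4.1 m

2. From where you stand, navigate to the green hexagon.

forward 4.5 m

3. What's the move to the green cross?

turn right 19°, forward 2.9 m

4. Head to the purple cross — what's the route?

blocked — turn left 84°, forward 3.5 m, then turn right 57°, forward 2.4 m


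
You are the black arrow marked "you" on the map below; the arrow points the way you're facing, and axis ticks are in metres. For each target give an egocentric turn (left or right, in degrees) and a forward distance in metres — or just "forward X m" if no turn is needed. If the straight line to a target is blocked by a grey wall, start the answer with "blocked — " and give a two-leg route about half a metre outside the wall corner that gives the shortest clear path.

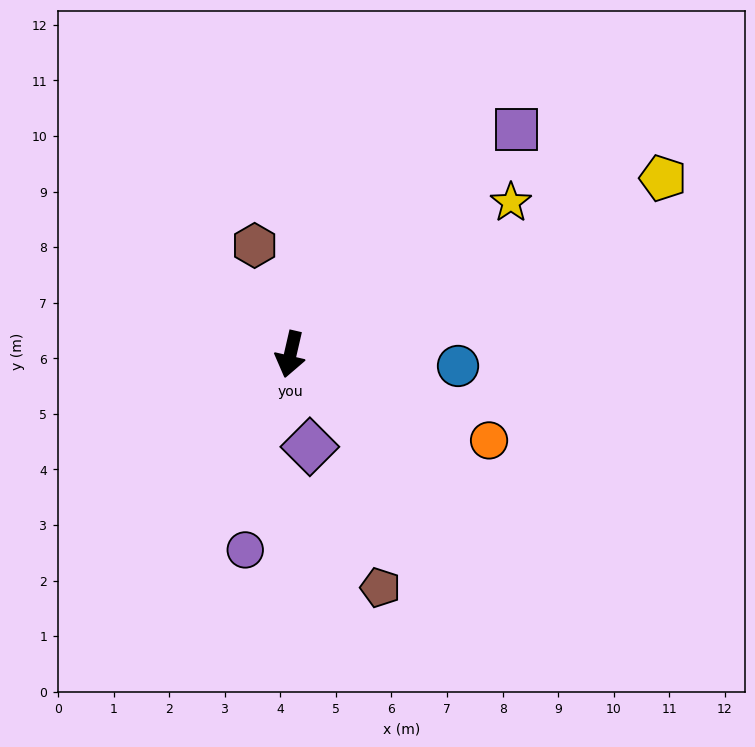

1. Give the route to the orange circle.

turn left 80°, forward 3.9 m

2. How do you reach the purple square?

turn left 148°, forward 5.7 m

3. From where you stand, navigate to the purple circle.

forward 3.6 m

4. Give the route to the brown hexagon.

turn right 149°, forward 2.1 m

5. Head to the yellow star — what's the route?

turn left 138°, forward 4.8 m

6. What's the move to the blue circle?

turn left 99°, forward 3.0 m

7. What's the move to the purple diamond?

turn left 25°, forward 1.7 m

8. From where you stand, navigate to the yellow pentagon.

turn left 128°, forward 7.4 m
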